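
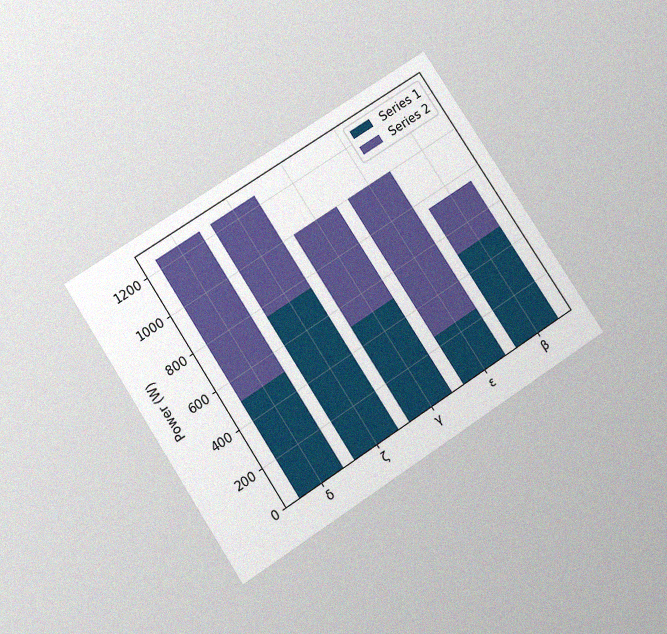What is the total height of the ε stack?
The chart is tilted about 33° counter-clockwise and viewed slightly from below, with some photo noise. The ε stack's top reaches 1000W on the y-axis.

1000W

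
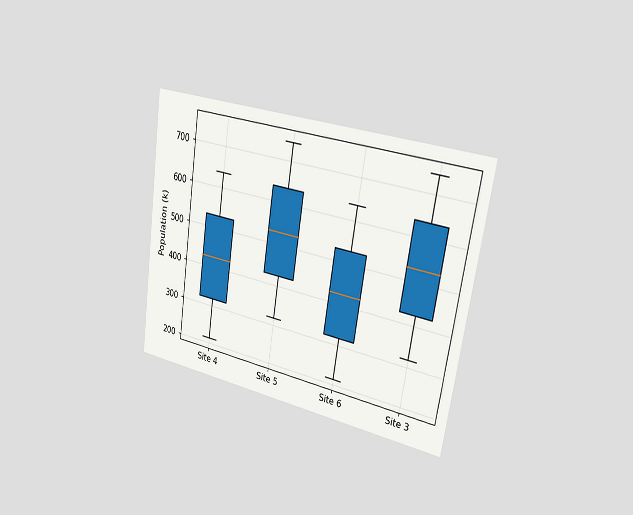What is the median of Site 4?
The chart is tilted about 9° clockwise and viewed slightly from the right. The median line in the Site 4 box sits at 424k.

424k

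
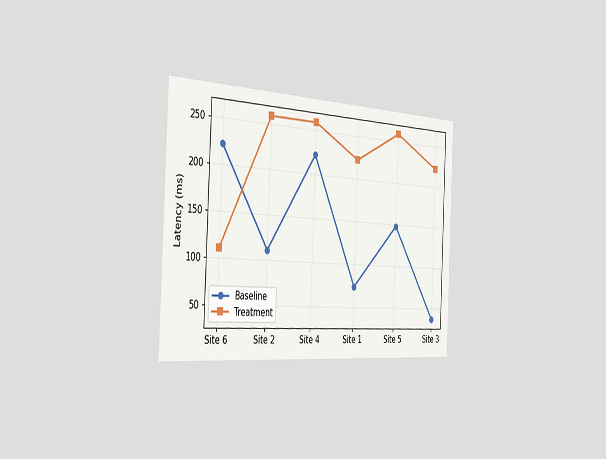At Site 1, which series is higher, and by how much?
Treatment, by 148ms

The chart is tilted about 3° clockwise and viewed slightly from the left. At Site 1, Treatment sits above the other line by 148ms.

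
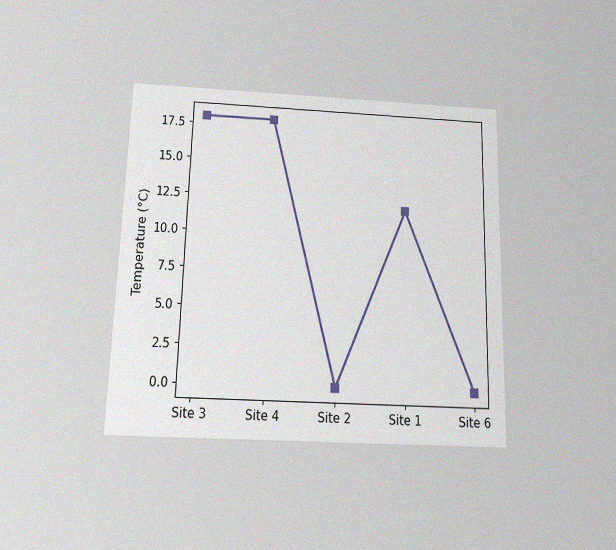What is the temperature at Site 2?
The chart is viewed slightly from below, with some photo noise. At Site 2, the line is at 0°C.

0°C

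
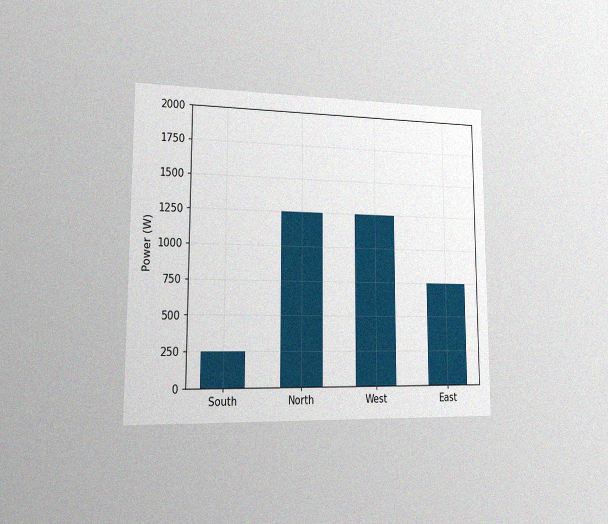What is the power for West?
The chart is viewed slightly from the left, with some photo noise. Reading along the chart's y-axis, the West bar reaches 1250W.

1250W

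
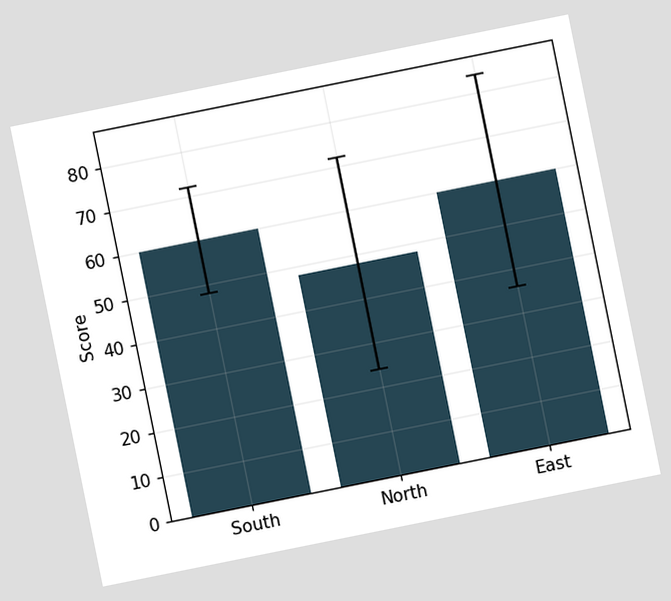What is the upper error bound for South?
72

The chart is tilted about 11° counter-clockwise. The South bar's upper whisker reaches 72.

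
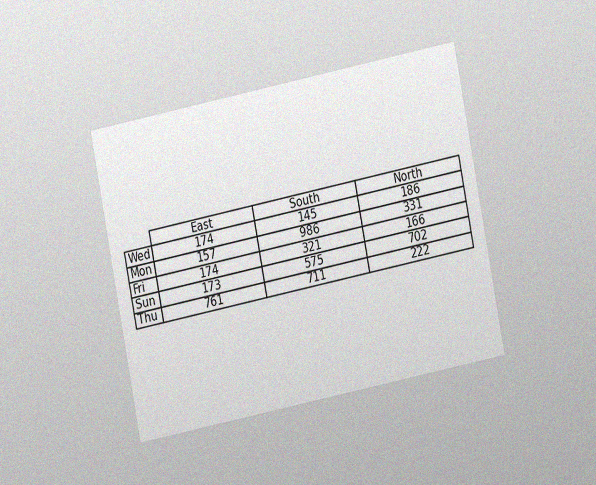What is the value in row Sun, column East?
The chart is tilted about 11° counter-clockwise and viewed at a slight angle, with some photo noise. The (Sun, East) cell reads 173.

173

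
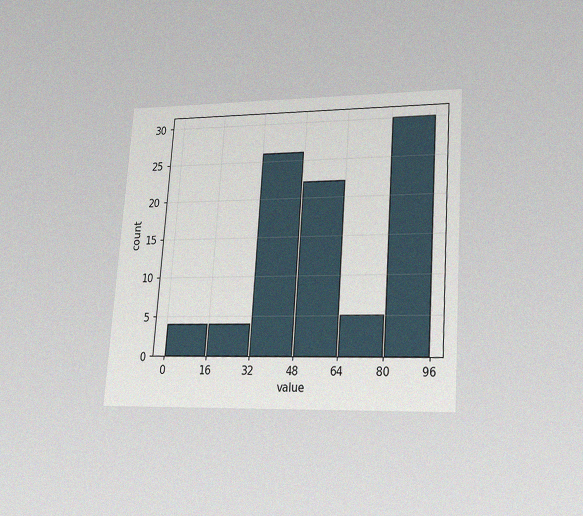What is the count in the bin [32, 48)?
The chart is tilted about 4° clockwise and viewed slightly from below, with some photo noise. The [32, 48) bin has height 26.

26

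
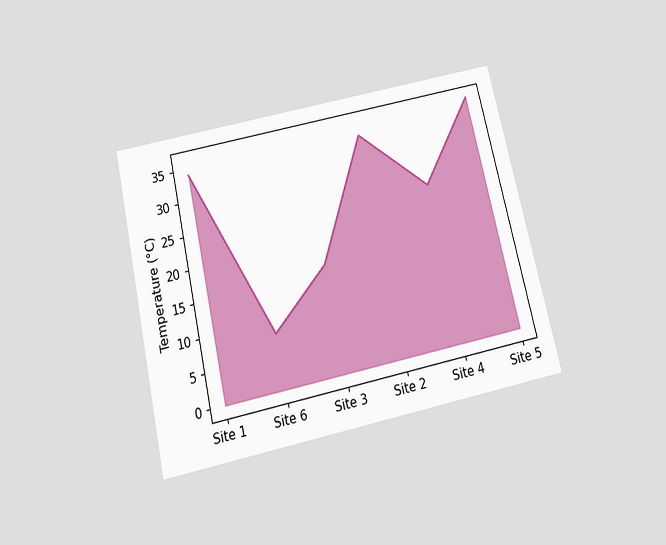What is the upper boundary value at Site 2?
The chart is tilted about 13° counter-clockwise and viewed slightly from below. At Site 2 the upper boundary is at 34°C.

34°C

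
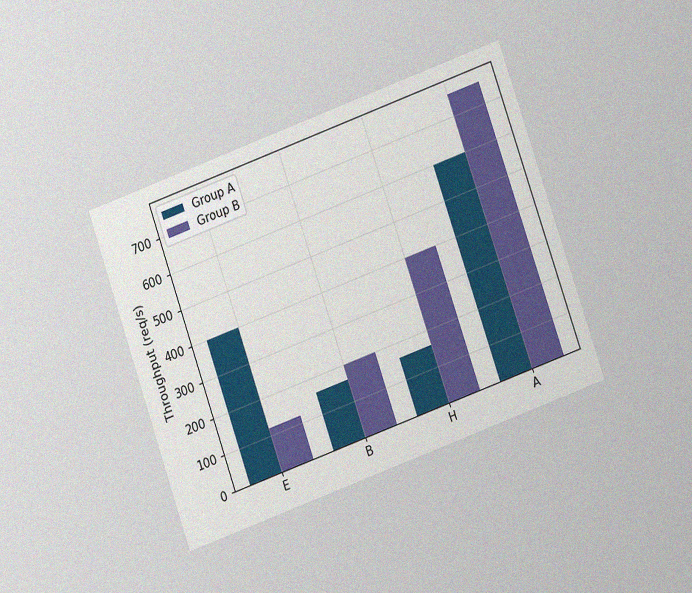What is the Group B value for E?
120req/s

The chart is tilted about 20° counter-clockwise and viewed at a slight angle, with some photo noise. The Group B bar at E reaches 120req/s on the y-axis.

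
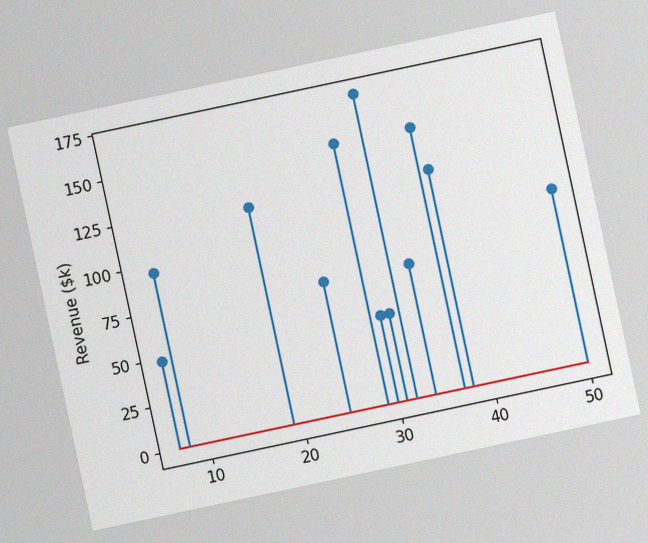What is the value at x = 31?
The chart is tilted about 12° counter-clockwise, with some photo noise. The stem at x=31 reaches $48k.

$48k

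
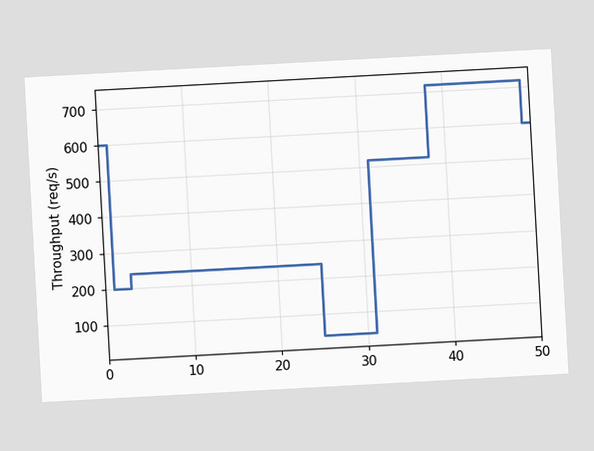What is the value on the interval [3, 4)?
The chart is tilted about 3° counter-clockwise. On [3, 4) the step sits at 240req/s.

240req/s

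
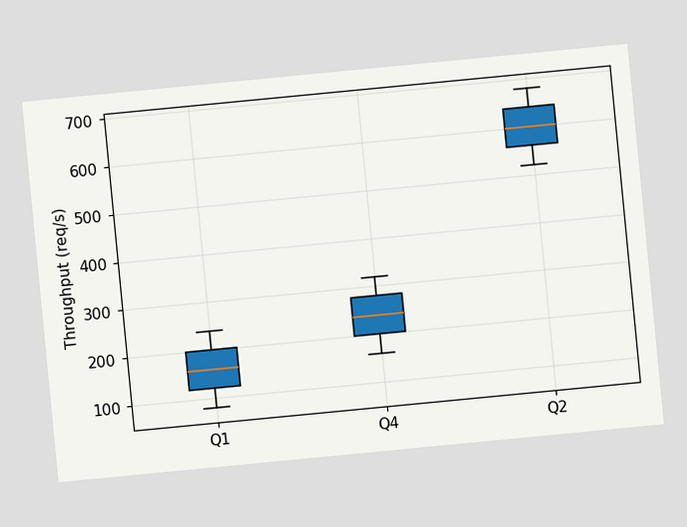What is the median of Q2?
600req/s

The chart is tilted about 5° counter-clockwise. The median line in the Q2 box sits at 600req/s.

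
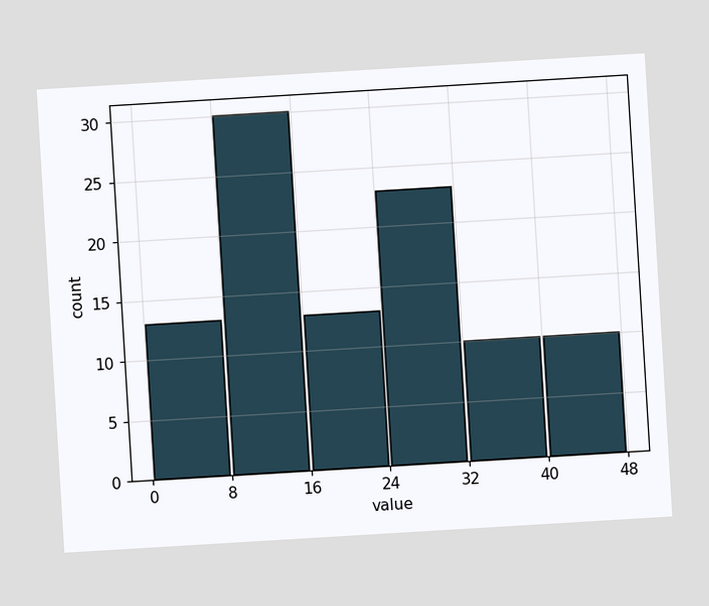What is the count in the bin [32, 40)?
The chart is tilted about 3° counter-clockwise. The [32, 40) bin has height 10.

10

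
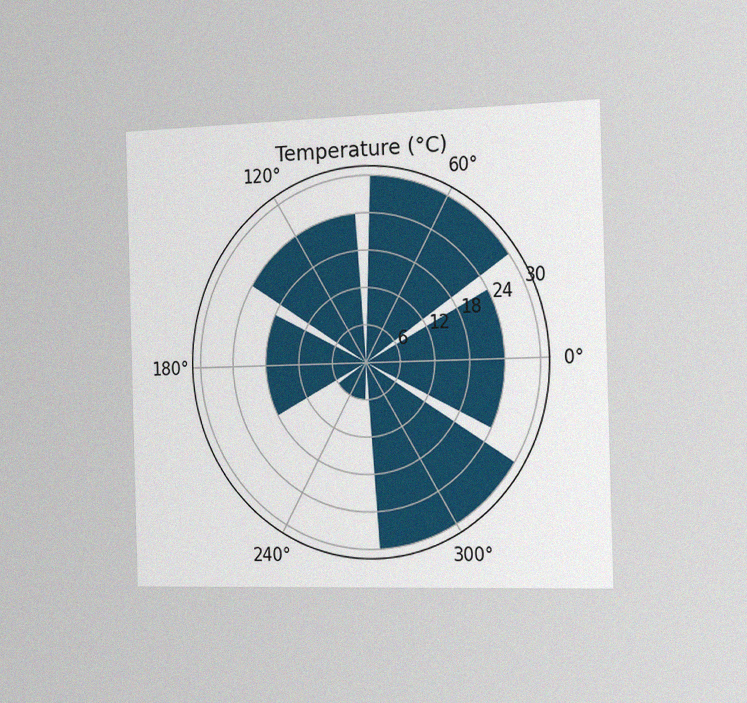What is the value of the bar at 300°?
The chart is viewed slightly from the right, with some photo noise. The bar at 300° reaches 30°C on the radial axis.

30°C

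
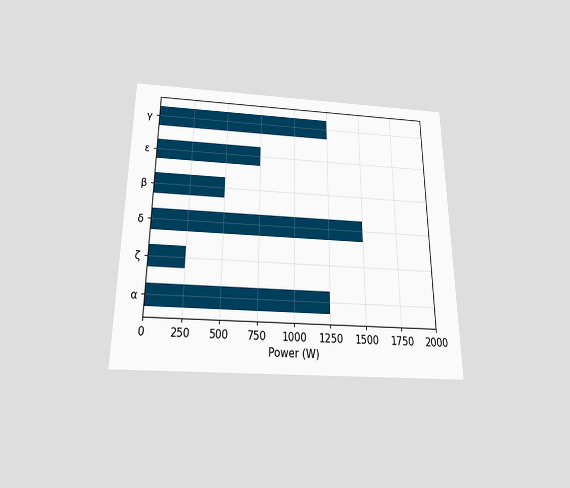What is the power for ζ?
250W

The chart is viewed slightly from below. Reading along the chart's x-axis, the ζ bar reaches 250W.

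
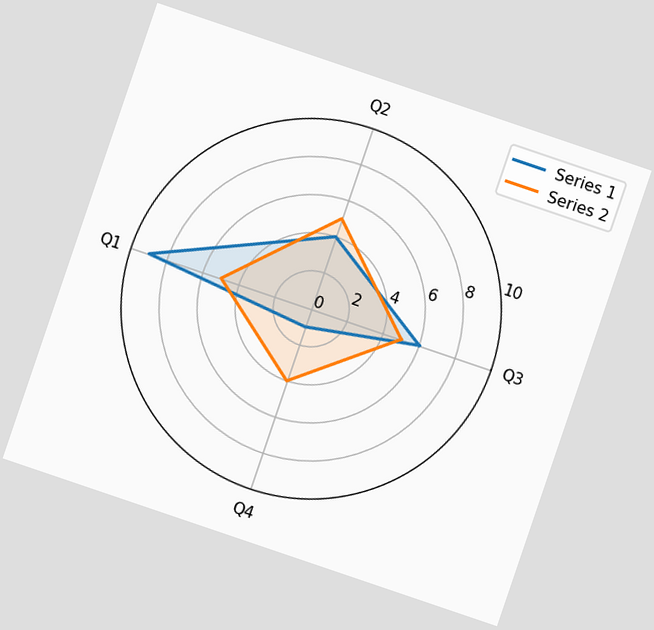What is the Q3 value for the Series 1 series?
The chart is tilted about 19° clockwise. On the Q3 axis, Series 1 reaches 6.

6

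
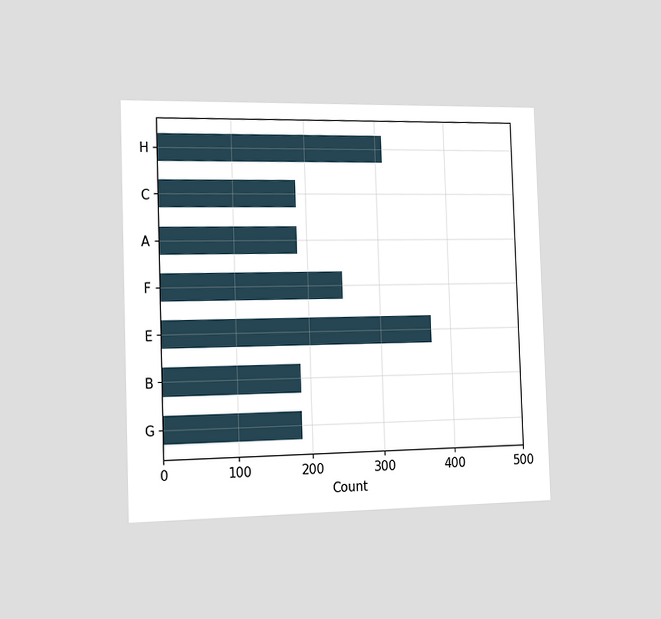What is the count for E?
The chart is viewed slightly from the left. Reading along the chart's x-axis, the E bar reaches 372.

372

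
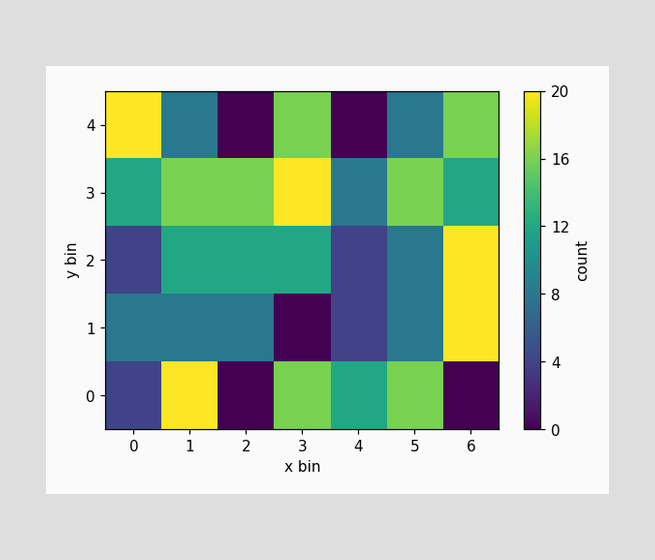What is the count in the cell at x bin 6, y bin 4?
Matching the cell (6, 4) against the colorbar gives 16.

16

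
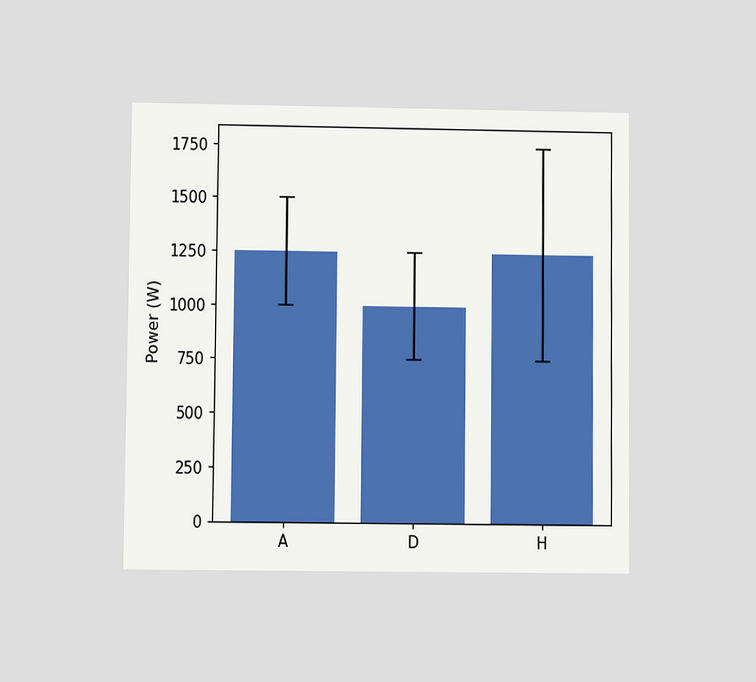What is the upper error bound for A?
1500W

The chart is viewed at a slight angle. The A bar's upper whisker reaches 1500W.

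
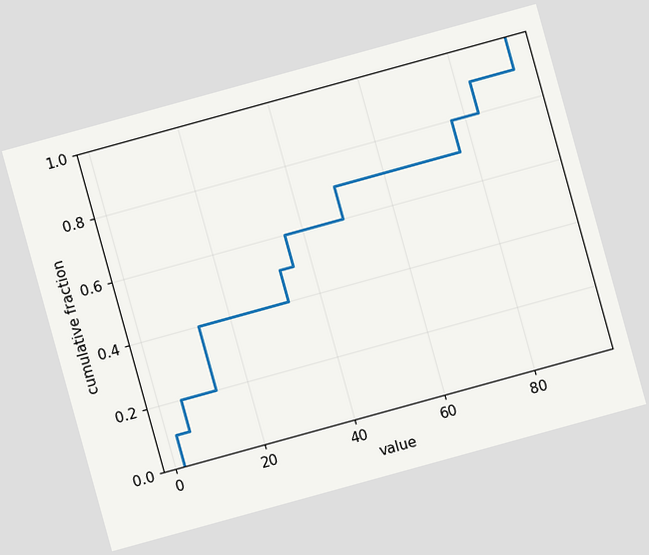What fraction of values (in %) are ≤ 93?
100%

The chart is tilted about 15° counter-clockwise. At x=93 the ECDF step is at 100%.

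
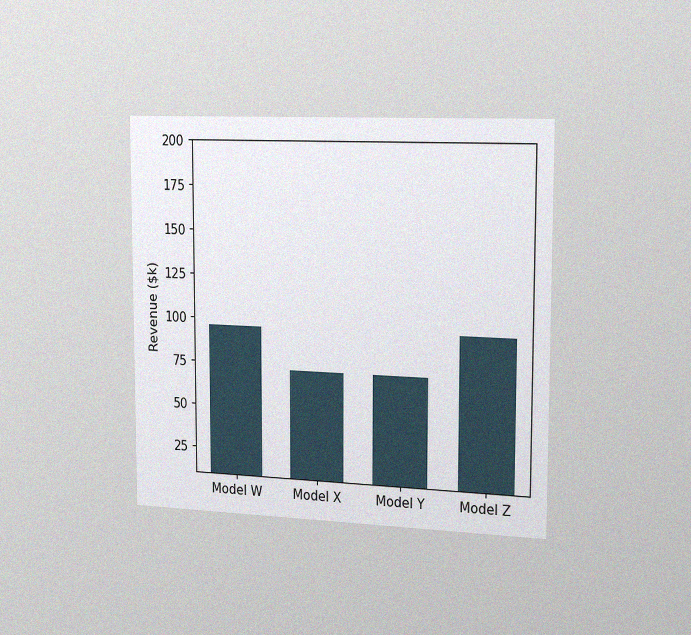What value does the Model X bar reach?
$72k

The chart is viewed slightly from the right, with some photo noise. Reading along the chart's y-axis, the Model X bar reaches $72k.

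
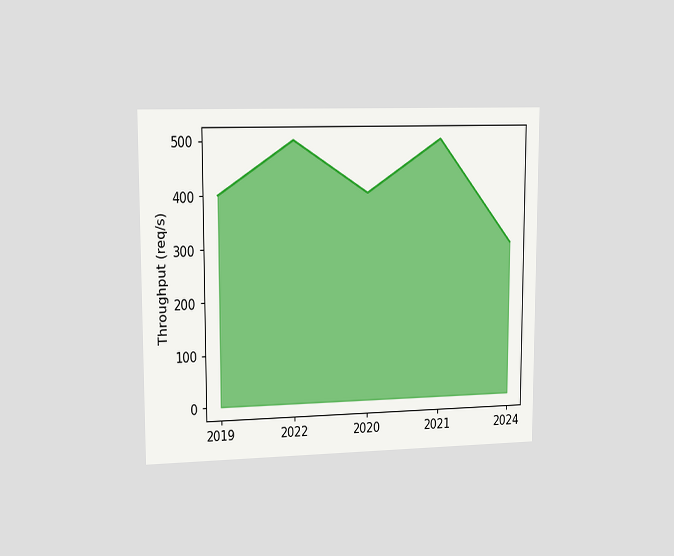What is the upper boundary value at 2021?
500req/s

The chart is viewed slightly from the left. At 2021 the upper boundary is at 500req/s.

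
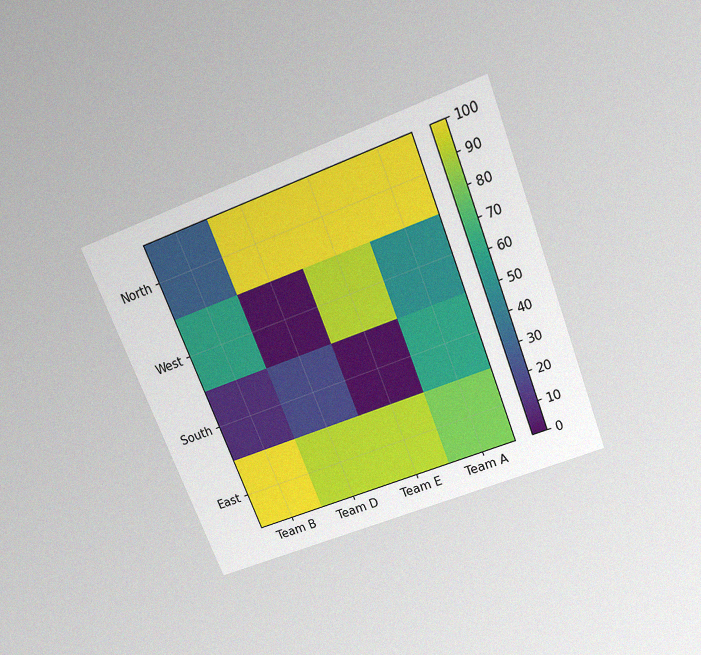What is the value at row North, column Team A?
The chart is tilted about 21° counter-clockwise and viewed slightly from above, with some photo noise. Matching cell (North, Team A) against the colorbar gives 100.

100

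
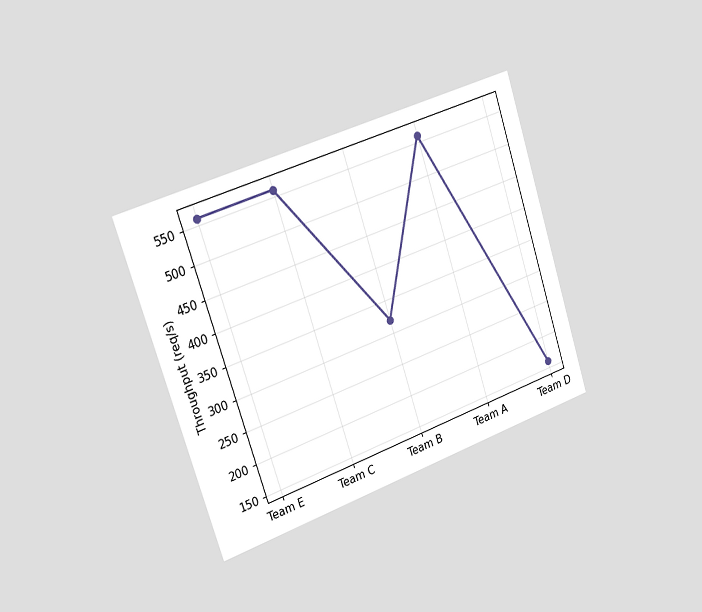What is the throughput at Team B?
The chart is tilted about 18° counter-clockwise and viewed slightly from the left. At Team B, the line is at 320req/s.

320req/s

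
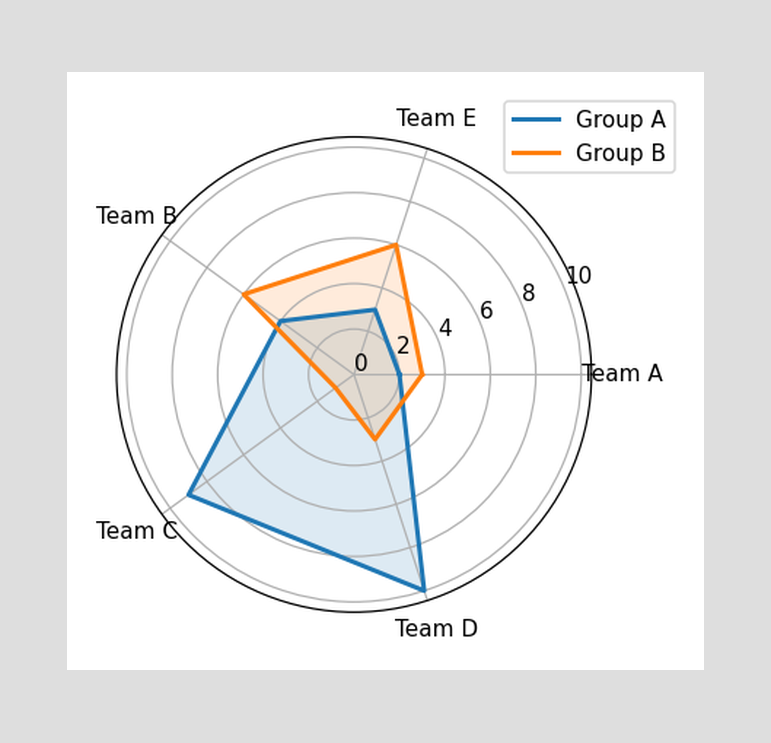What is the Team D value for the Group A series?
On the Team D axis, Group A reaches 10.

10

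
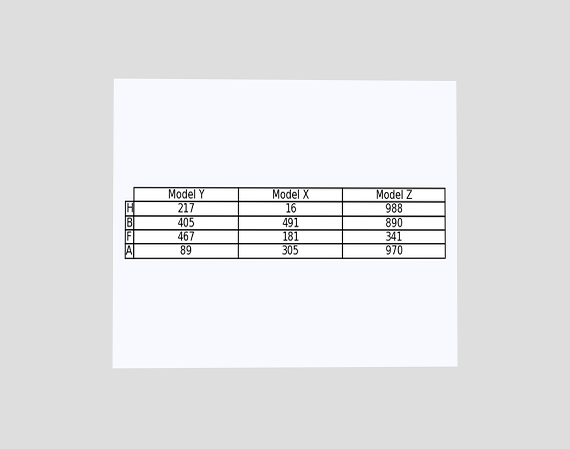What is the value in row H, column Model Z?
988

The chart is viewed at a slight angle. The (H, Model Z) cell reads 988.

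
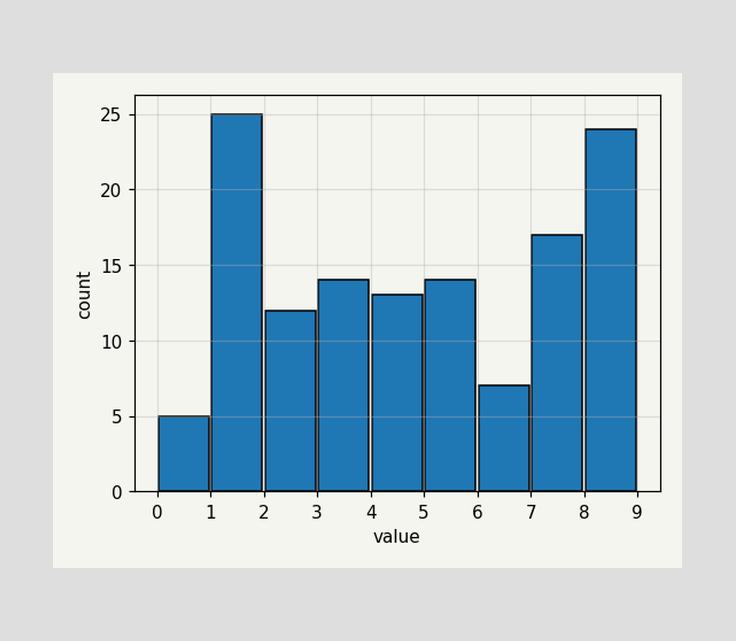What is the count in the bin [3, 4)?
14

The [3, 4) bin has height 14.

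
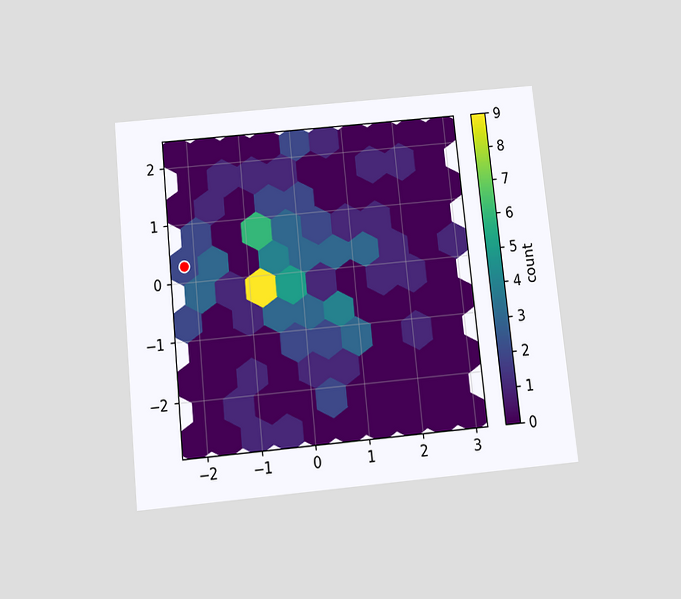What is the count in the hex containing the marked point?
The chart is tilted about 6° counter-clockwise and viewed slightly from below. The marked hex reads 2 on the colorbar.

2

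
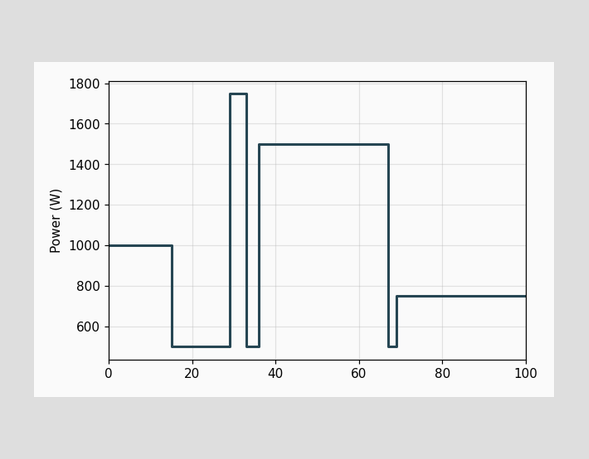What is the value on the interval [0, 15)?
On [0, 15) the step sits at 1000W.

1000W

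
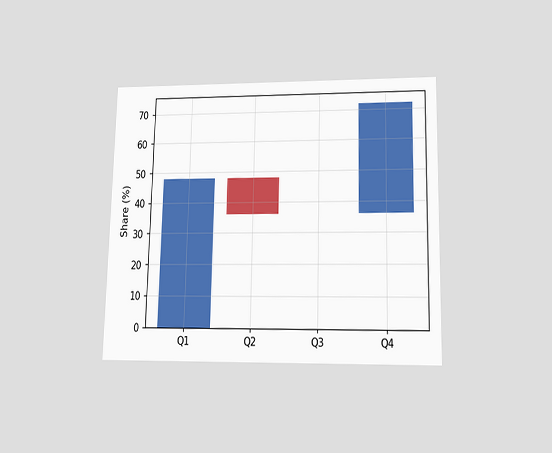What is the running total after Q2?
The chart is viewed slightly from below. After Q2 the running total reaches 36%.

36%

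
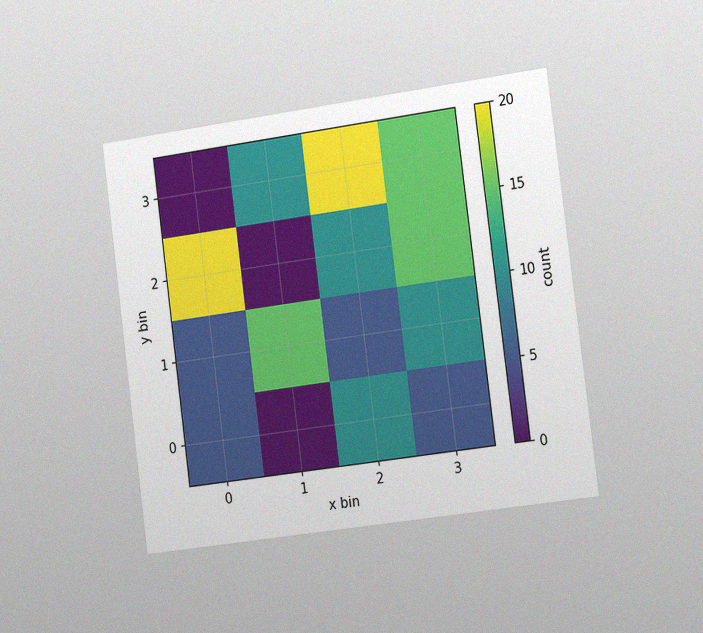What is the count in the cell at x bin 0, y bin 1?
5

The chart is tilted about 7° counter-clockwise and viewed slightly from the right, with some photo noise. Matching the cell (0, 1) against the colorbar gives 5.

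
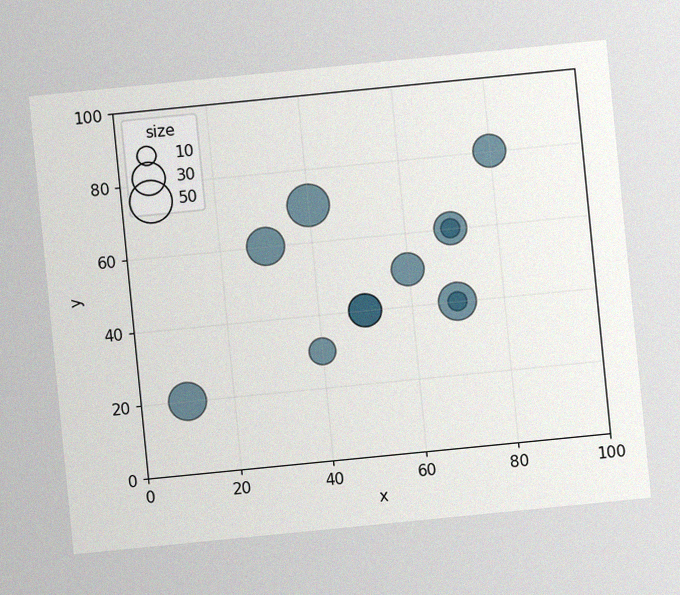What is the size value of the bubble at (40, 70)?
The chart is tilted about 6° counter-clockwise, with some photo noise. Matching the bubble at (40, 70) against the size legend gives 50.

50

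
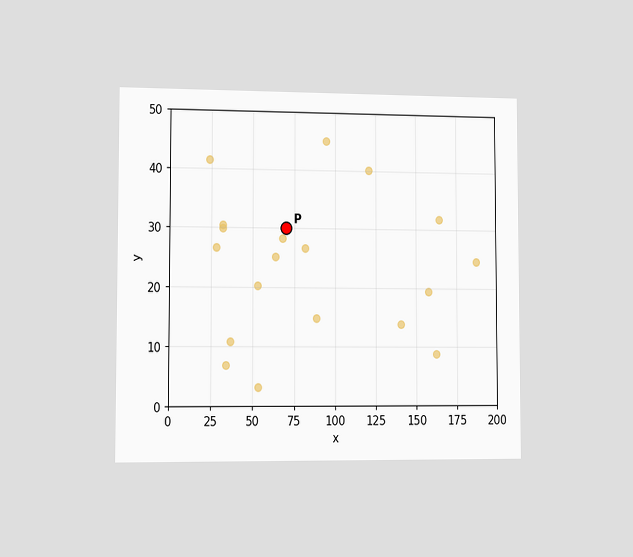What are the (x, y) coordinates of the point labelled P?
The chart is viewed slightly from the left. Following the gridlines from P to each axis, P sits at (70, 30).

(70, 30)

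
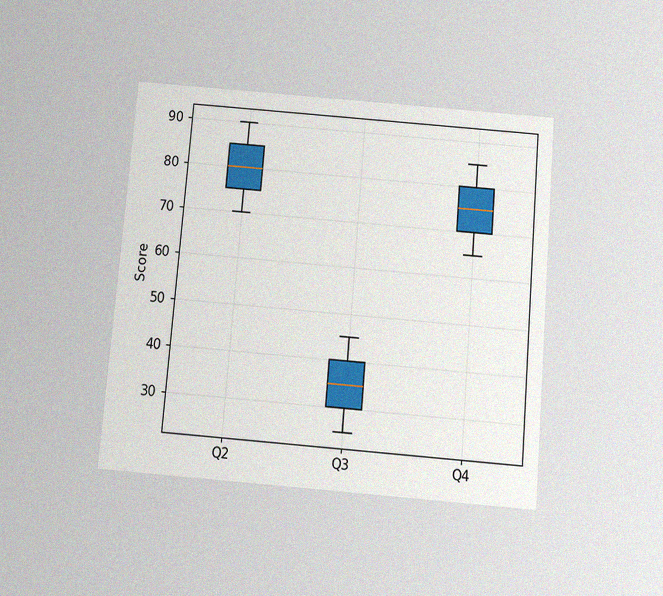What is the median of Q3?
The chart is tilted about 5° clockwise and viewed slightly from below, with some photo noise. The median line in the Q3 box sits at 35.

35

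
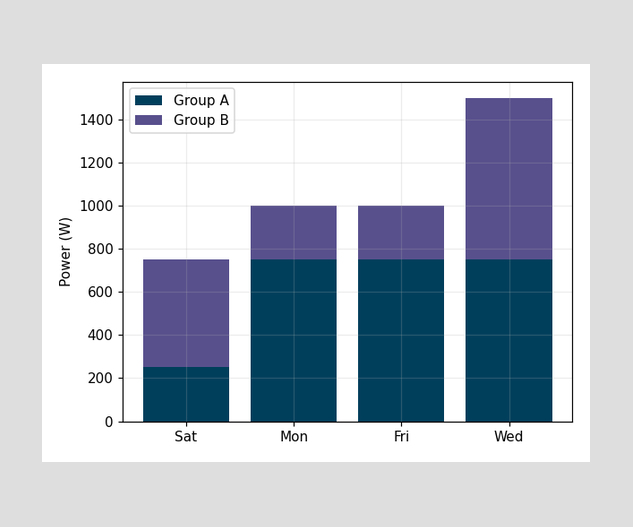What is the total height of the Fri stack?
1000W

The Fri stack's top reaches 1000W on the y-axis.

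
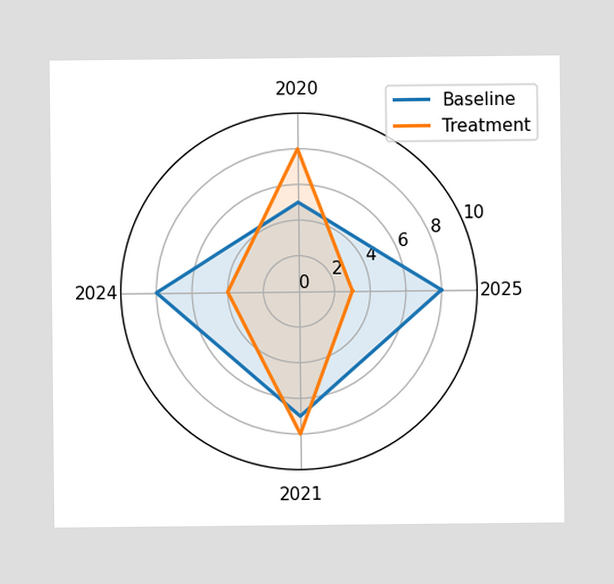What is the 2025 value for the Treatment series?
3

On the 2025 axis, Treatment reaches 3.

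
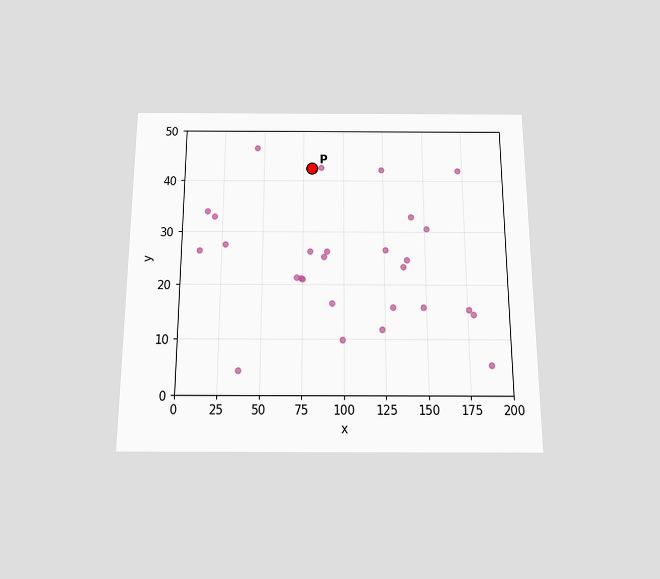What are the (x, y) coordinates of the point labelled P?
The chart is viewed slightly from below. Following the gridlines from P to each axis, P sits at (80, 42.5).

(80, 42.5)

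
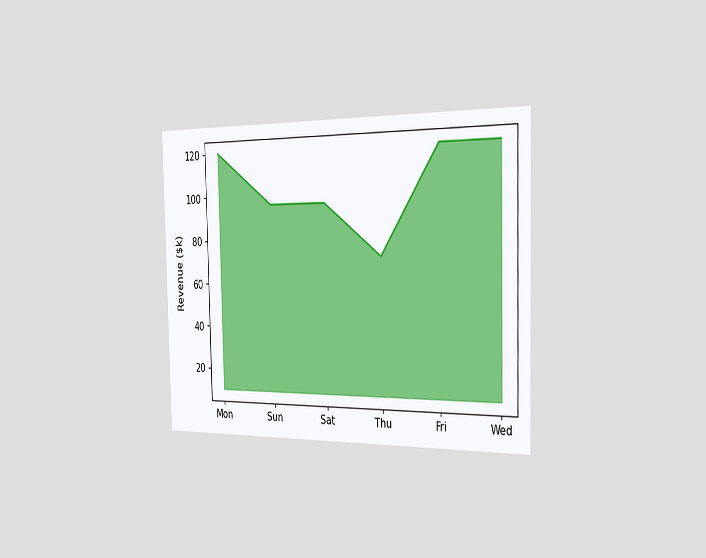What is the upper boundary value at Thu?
The chart is viewed slightly from the right. At Thu the upper boundary is at $72k.

$72k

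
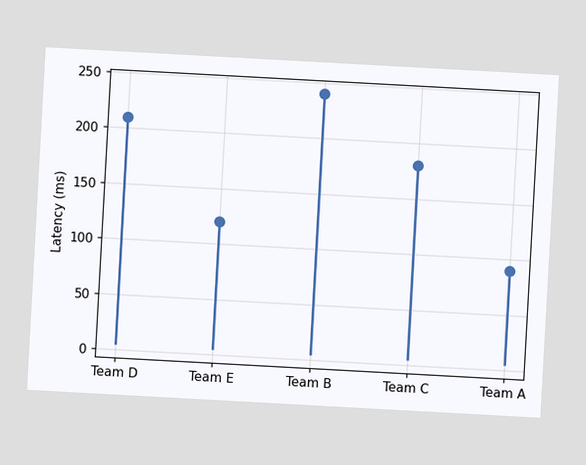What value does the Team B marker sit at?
The chart is tilted about 3° clockwise. The Team B marker sits at 240ms.

240ms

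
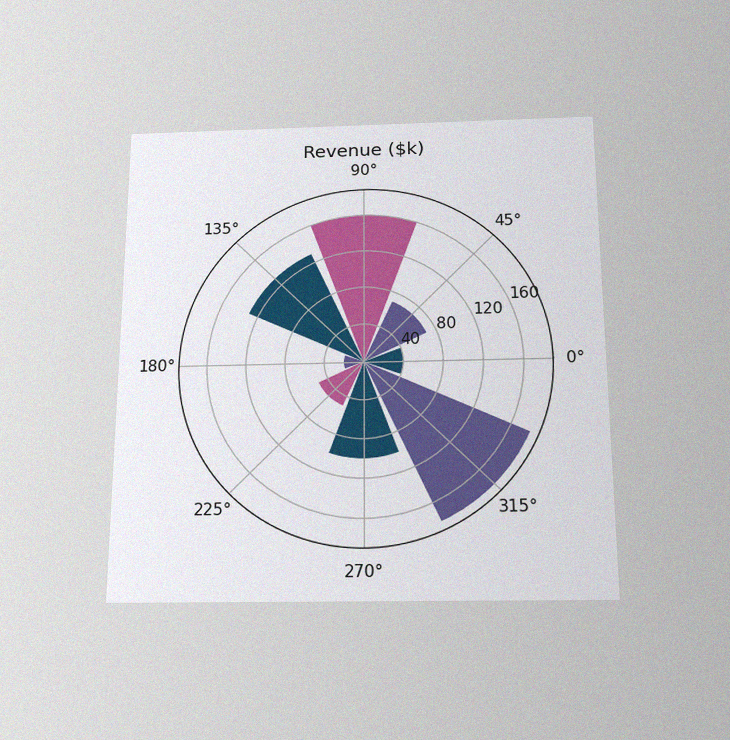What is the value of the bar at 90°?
$160k

The chart is viewed slightly from below, with some photo noise. The bar at 90° reaches $160k on the radial axis.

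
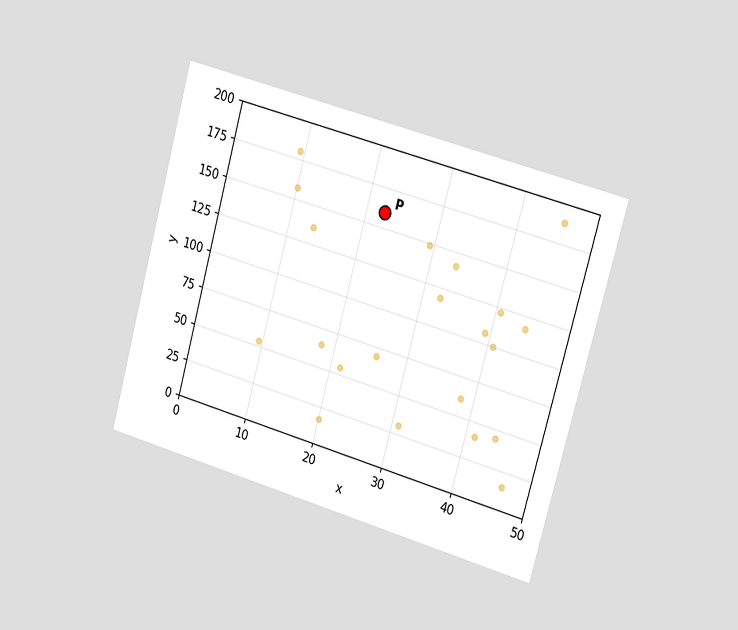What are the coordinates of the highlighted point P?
The chart is tilted about 15° clockwise and viewed slightly from the right. Following the gridlines from P to each axis, P sits at (22.5, 160).

(22.5, 160)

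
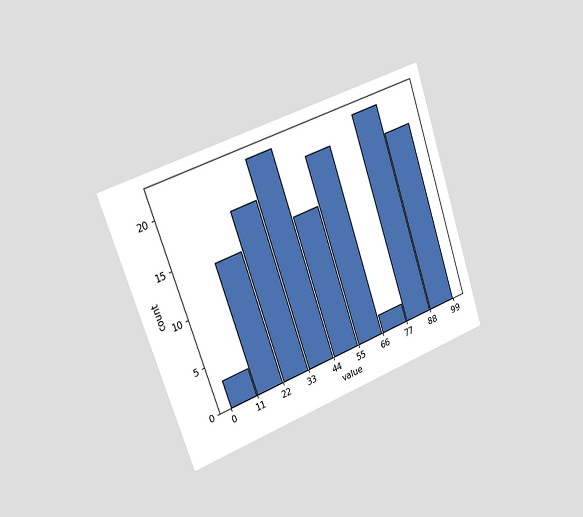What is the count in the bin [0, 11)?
The chart is tilted about 19° counter-clockwise and viewed slightly from the left. The [0, 11) bin has height 3.

3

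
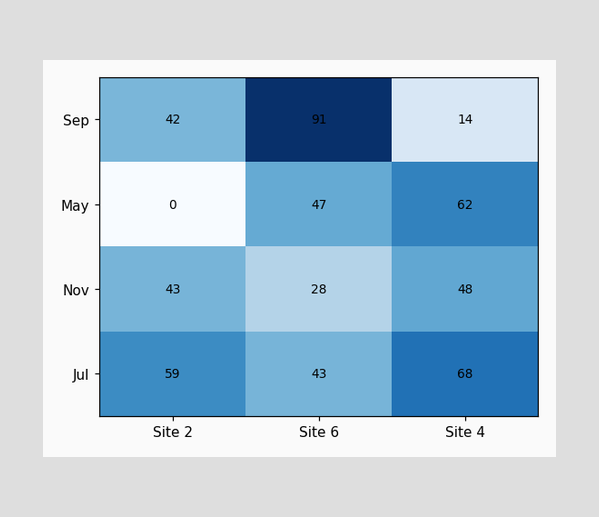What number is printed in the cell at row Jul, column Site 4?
The (Jul, Site 4) cell reads 68.

68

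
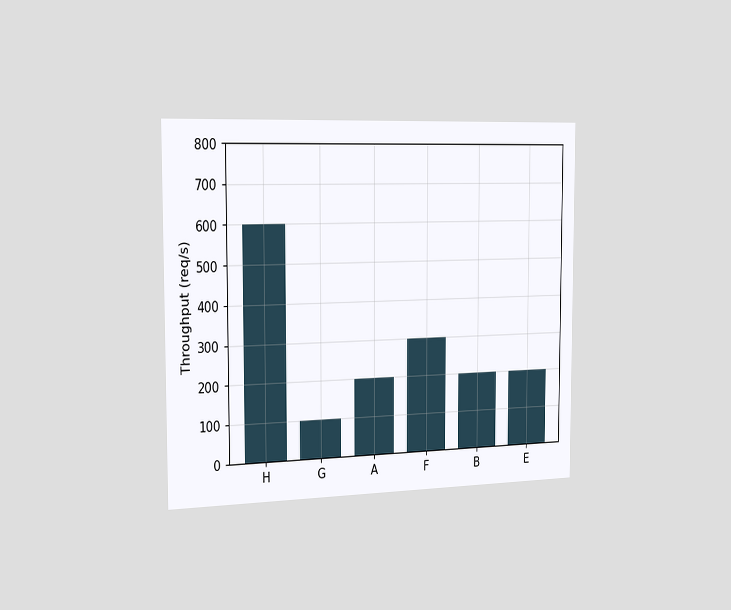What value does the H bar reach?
The chart is viewed slightly from the left. Reading along the chart's y-axis, the H bar reaches 600req/s.

600req/s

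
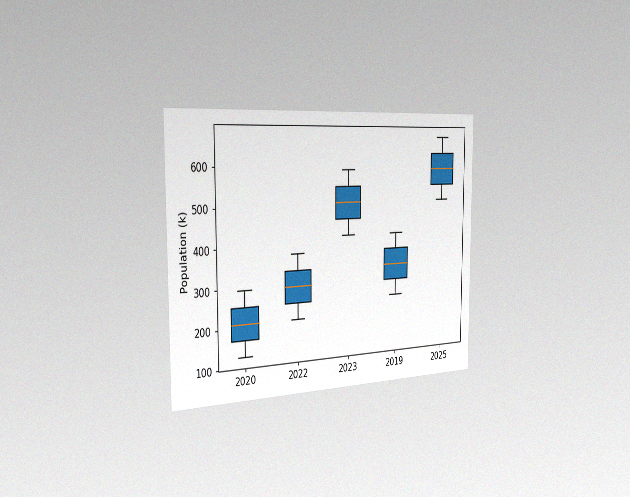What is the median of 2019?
336k

The chart is viewed slightly from the left, with some photo noise. The median line in the 2019 box sits at 336k.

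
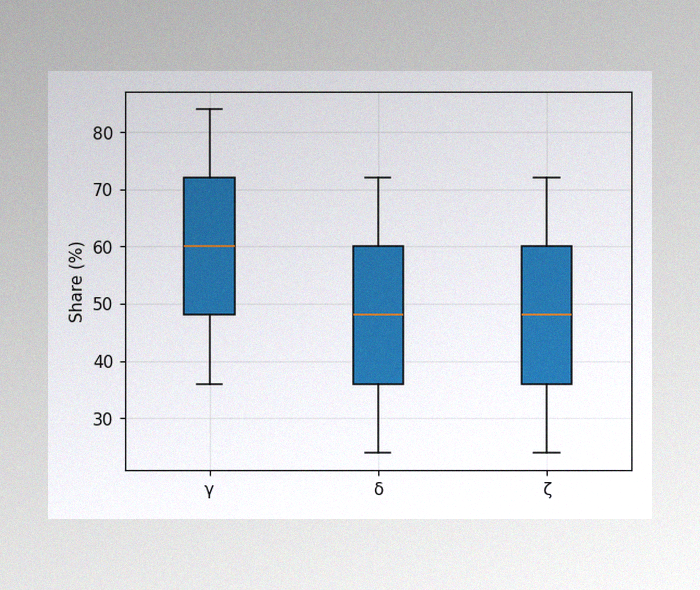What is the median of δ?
The image has some photo noise and uneven lighting. The median line in the δ box sits at 48%.

48%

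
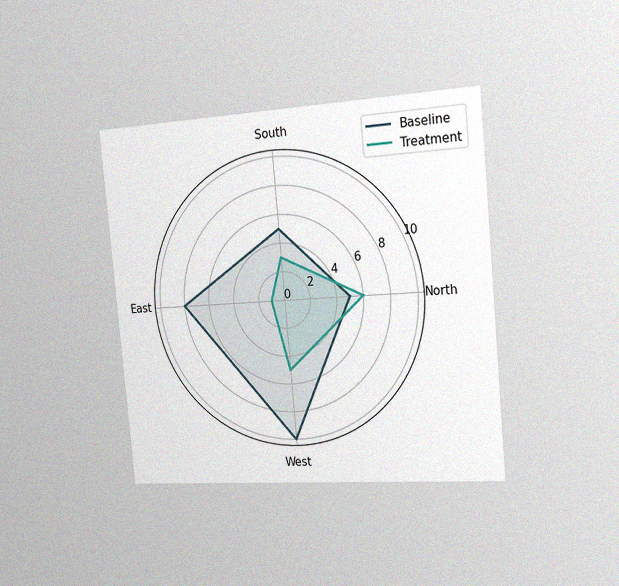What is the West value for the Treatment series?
5

The chart is tilted about 5° counter-clockwise and viewed slightly from the right, with some photo noise. On the West axis, Treatment reaches 5.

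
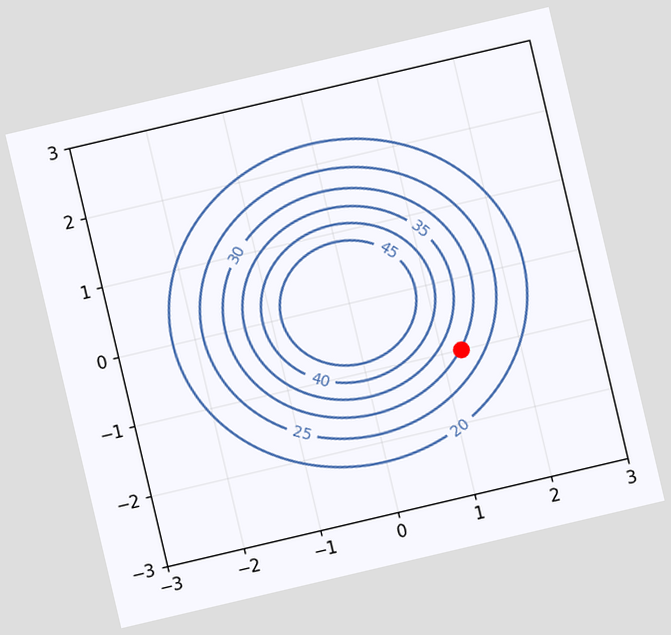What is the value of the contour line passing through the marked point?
The chart is tilted about 13° counter-clockwise. The marked point sits on the contour labelled 30.

30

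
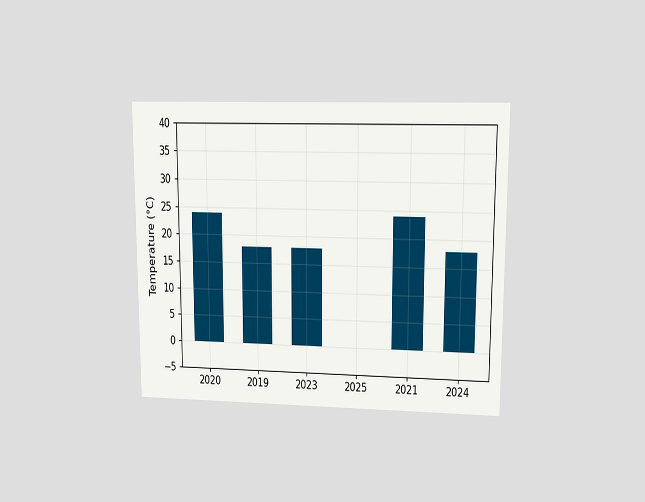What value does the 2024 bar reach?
18°C

The chart is viewed at a slight angle. Reading along the chart's y-axis, the 2024 bar reaches 18°C.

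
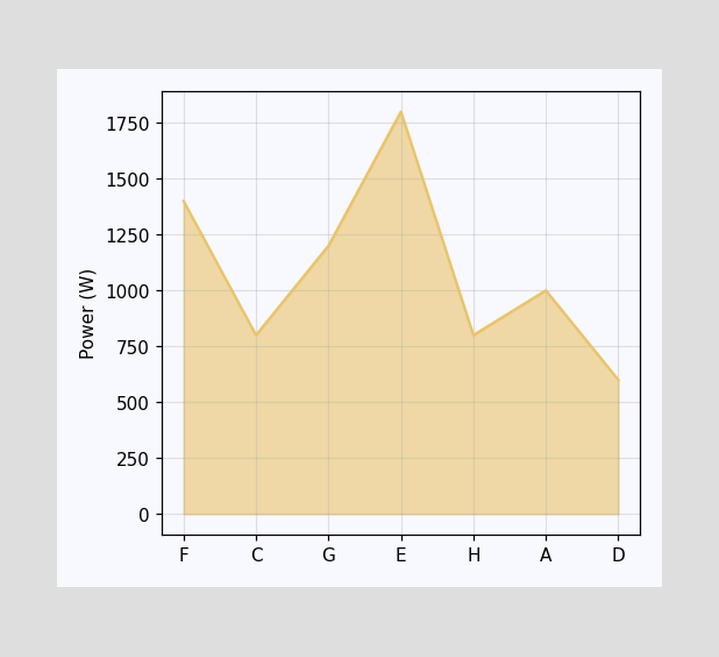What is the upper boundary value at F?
1400W

At F the upper boundary is at 1400W.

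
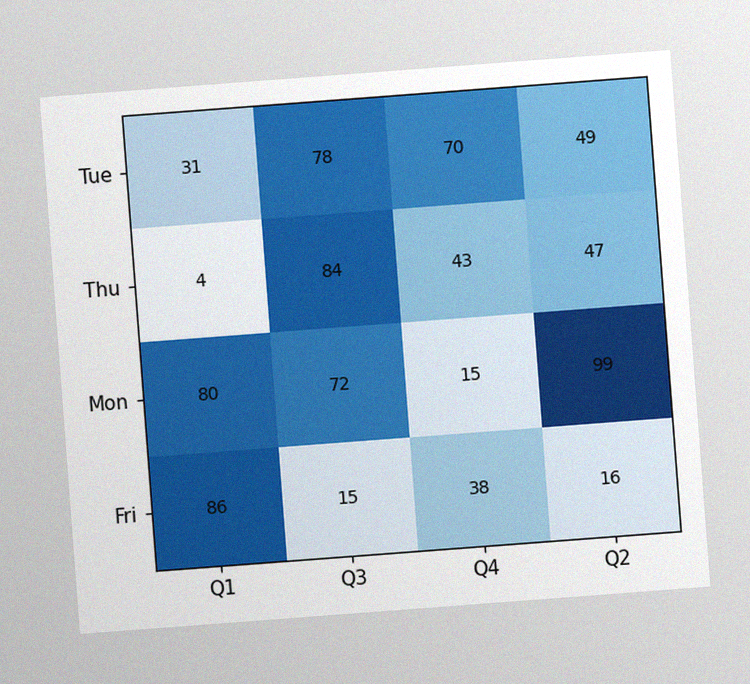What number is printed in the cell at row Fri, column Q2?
The chart is tilted about 4° counter-clockwise, with some photo noise. The (Fri, Q2) cell reads 16.

16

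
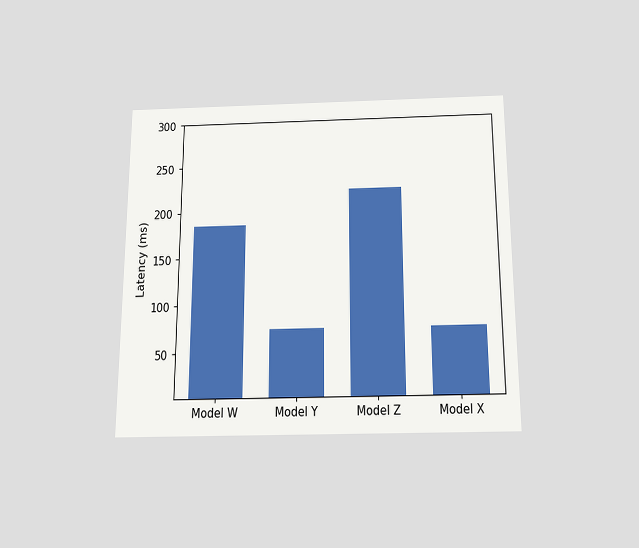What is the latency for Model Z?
The chart is viewed slightly from below. Reading along the chart's y-axis, the Model Z bar reaches 222ms.

222ms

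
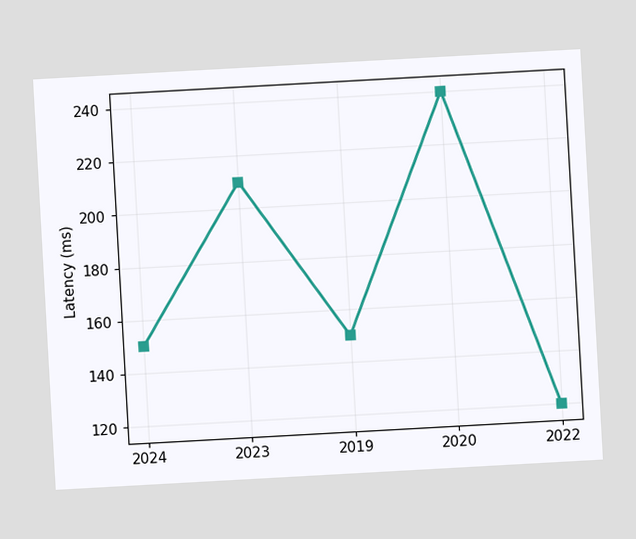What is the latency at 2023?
210ms

The chart is tilted about 3° counter-clockwise. At 2023, the line is at 210ms.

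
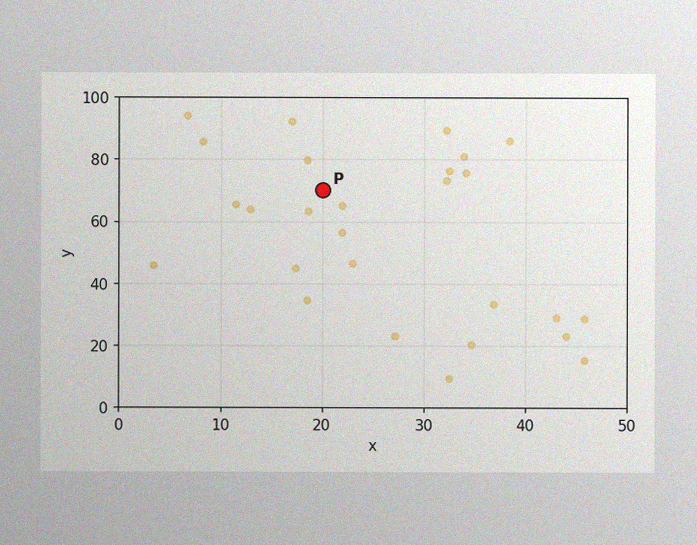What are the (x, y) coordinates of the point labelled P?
The image has some photo noise and uneven lighting. Following the gridlines from P to each axis, P sits at (20, 70).

(20, 70)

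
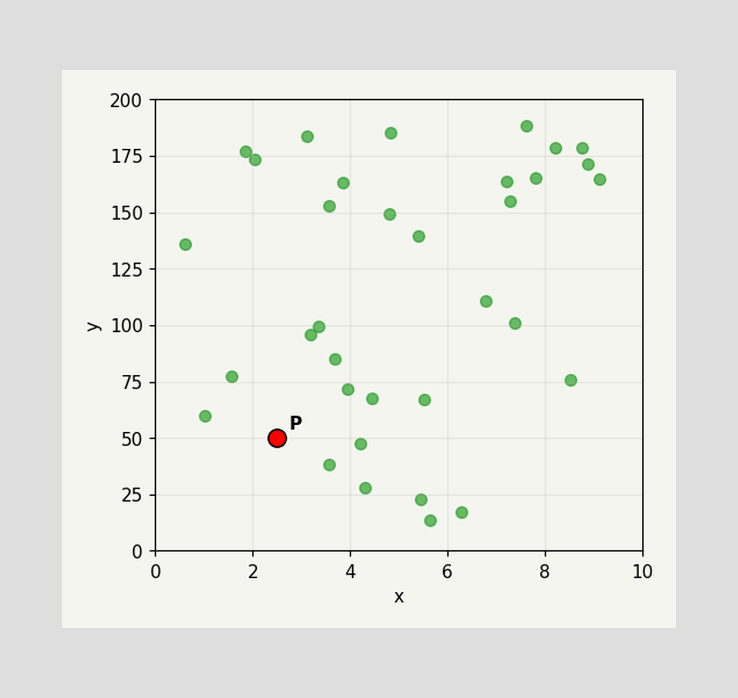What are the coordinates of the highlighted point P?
(2.5, 50)

Following the gridlines from P to each axis, P sits at (2.5, 50).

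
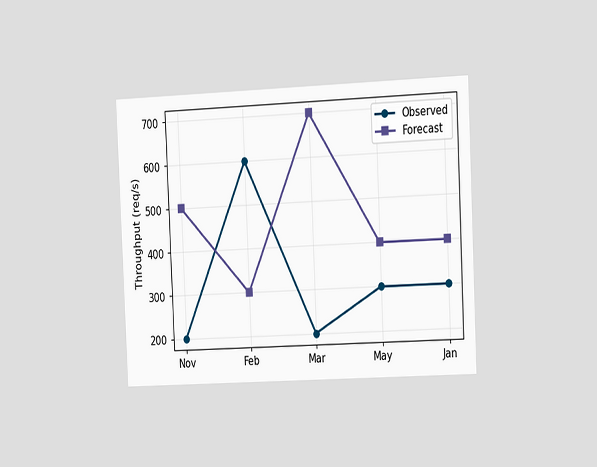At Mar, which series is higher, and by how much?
The chart is tilted about 3° counter-clockwise and viewed slightly from the right. At Mar, Forecast sits above the other line by 500req/s.

Forecast, by 500req/s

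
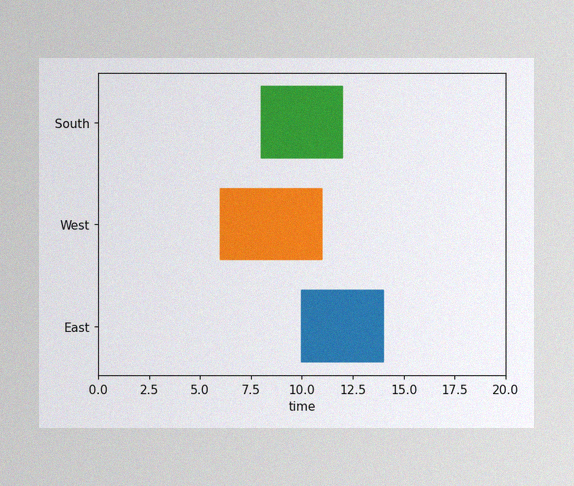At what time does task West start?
The image has some photo noise and uneven lighting. The West bar begins at t=6.

6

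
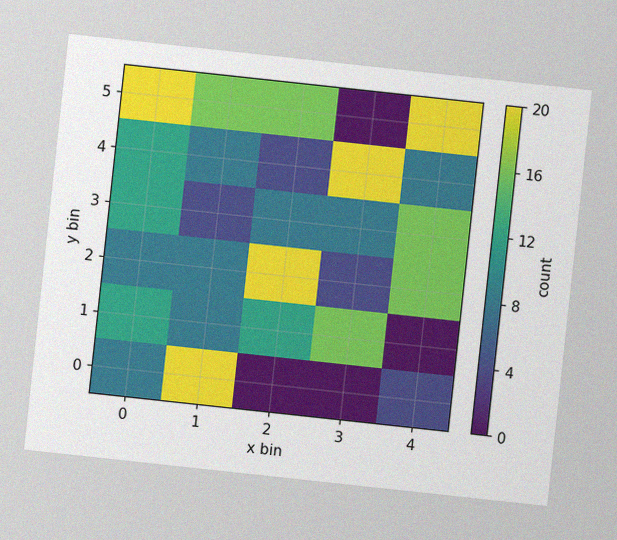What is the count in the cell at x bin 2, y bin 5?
The chart is tilted about 6° clockwise, with some photo noise. Matching the cell (2, 5) against the colorbar gives 16.

16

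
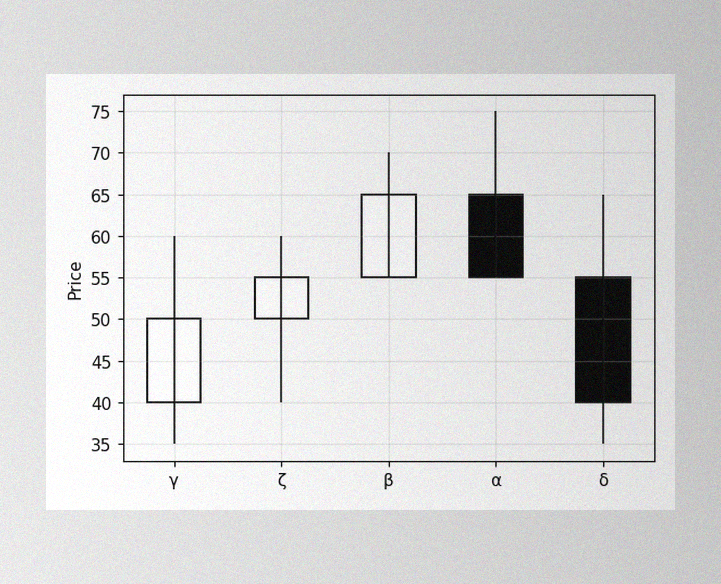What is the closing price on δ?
40

The image has some photo noise and uneven lighting. The δ candle closes at 40.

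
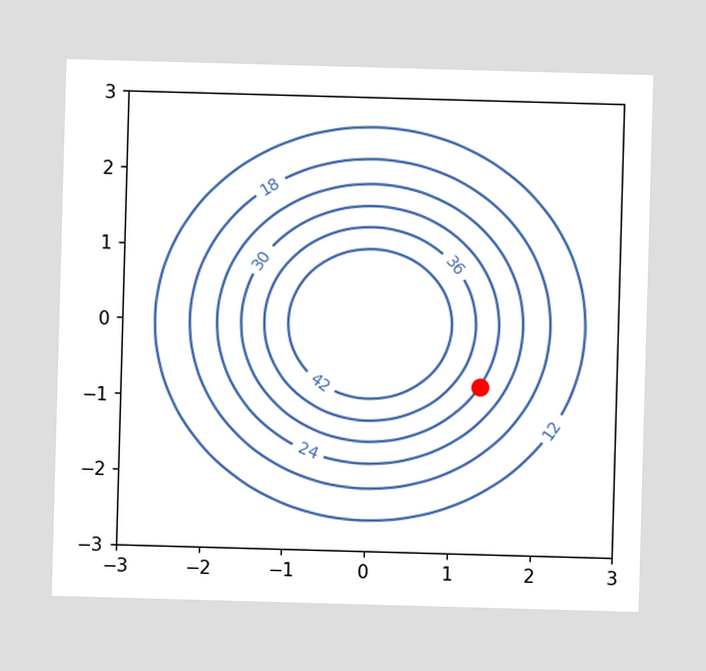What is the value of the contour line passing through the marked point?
30

The marked point sits on the contour labelled 30.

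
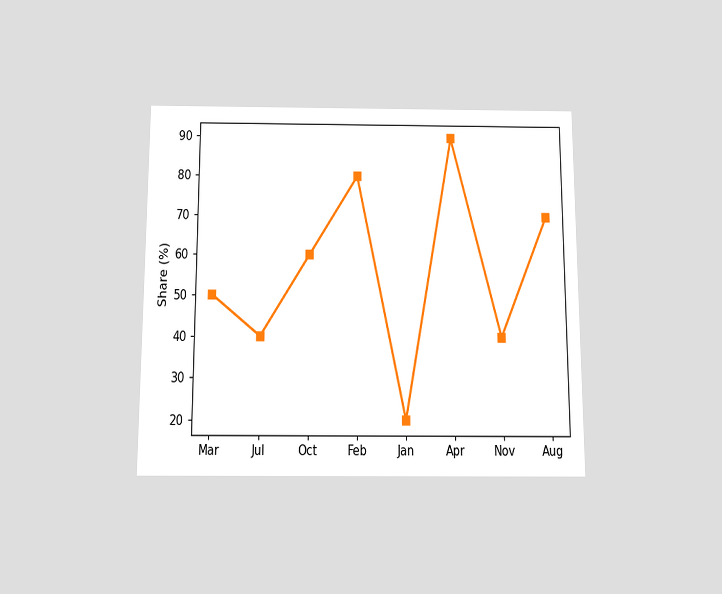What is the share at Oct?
60%

The chart is viewed slightly from below. At Oct, the line is at 60%.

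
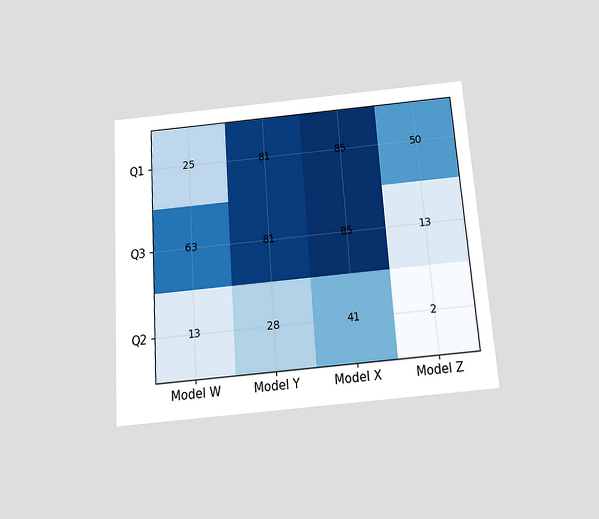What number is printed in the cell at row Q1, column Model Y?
81

The chart is tilted about 4° counter-clockwise and viewed slightly from below. The (Q1, Model Y) cell reads 81.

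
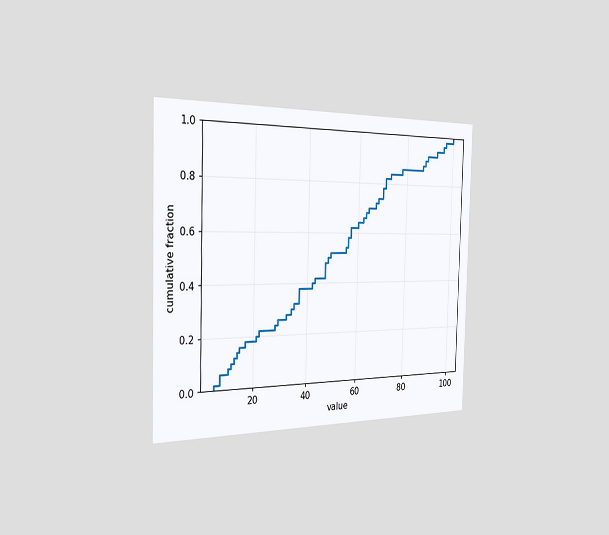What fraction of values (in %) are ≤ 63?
68%

The chart is viewed slightly from the left. At x=63 the ECDF step is at 68%.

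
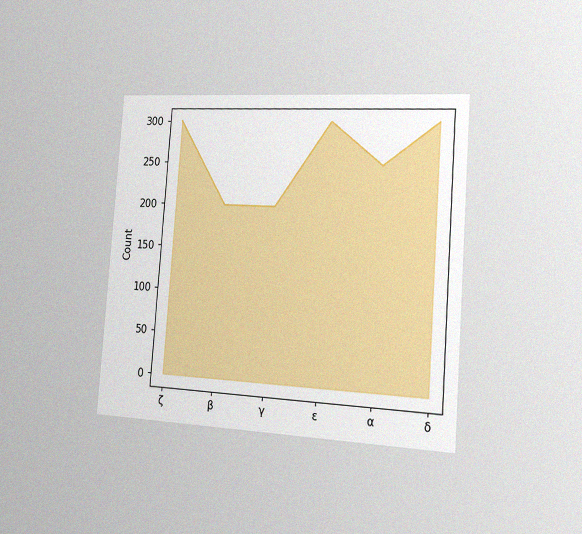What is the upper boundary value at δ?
The chart is tilted about 4° clockwise and viewed slightly from the right, with some photo noise. At δ the upper boundary is at 300.

300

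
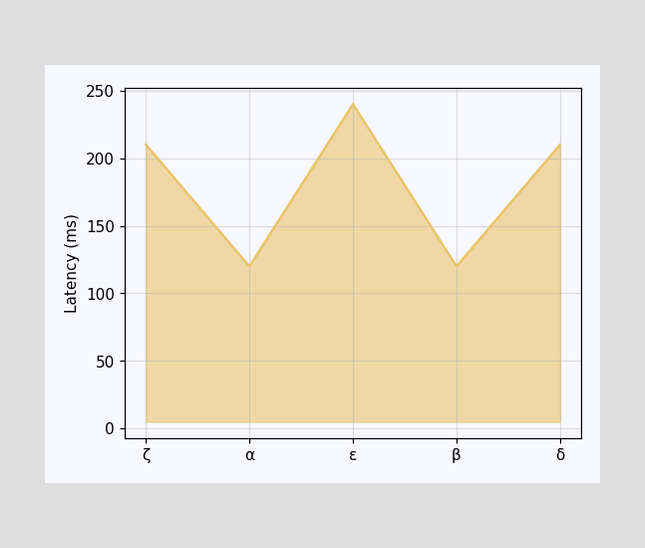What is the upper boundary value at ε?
240ms

At ε the upper boundary is at 240ms.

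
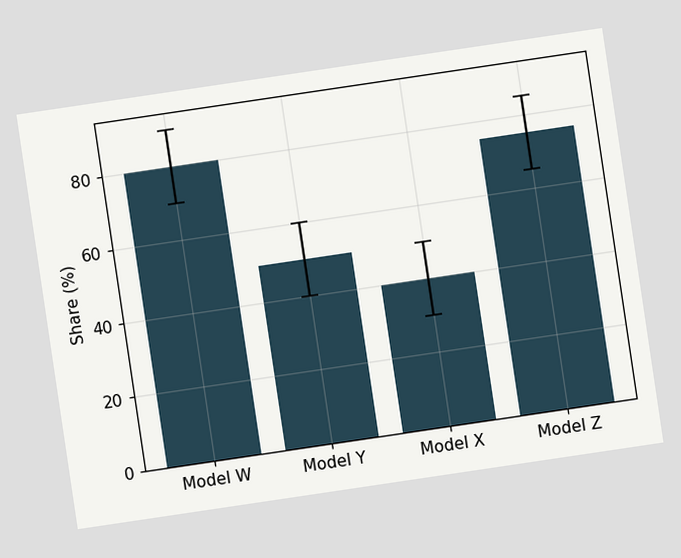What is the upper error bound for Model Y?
60%

The chart is tilted about 8° counter-clockwise. The Model Y bar's upper whisker reaches 60%.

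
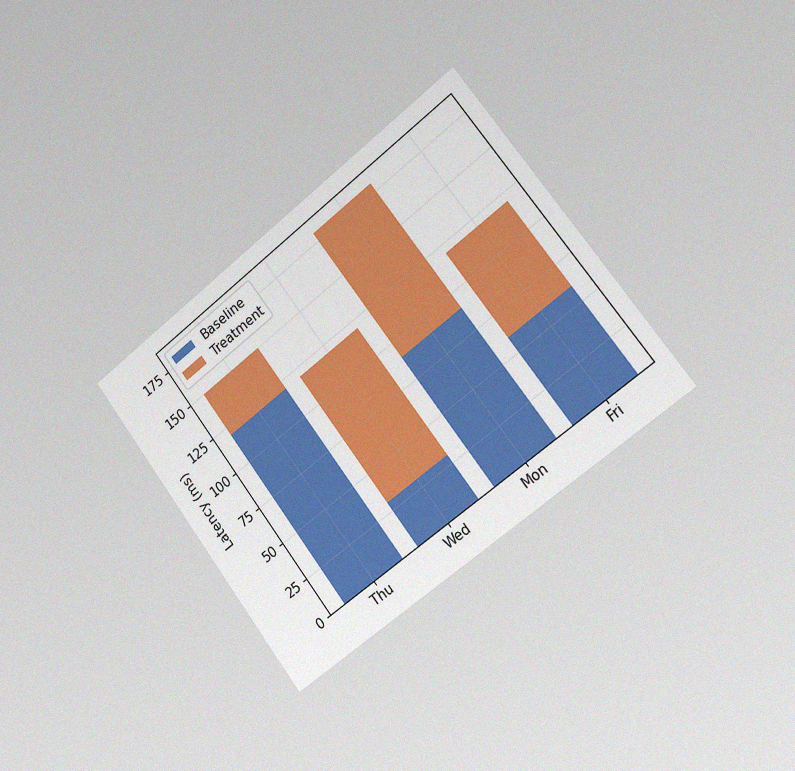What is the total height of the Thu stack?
The chart is tilted about 37° counter-clockwise and viewed slightly from the right, with some photo noise. The Thu stack's top reaches 150ms on the y-axis.

150ms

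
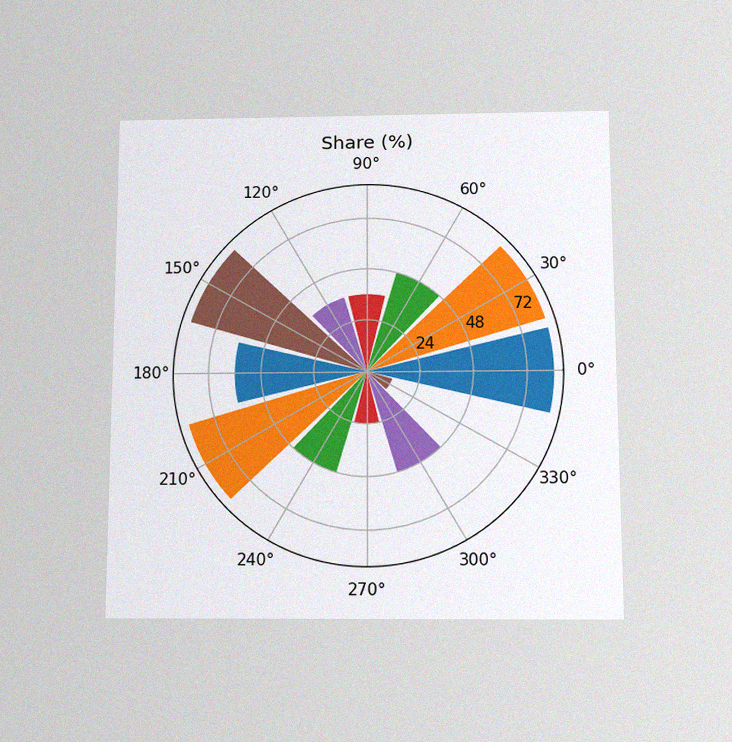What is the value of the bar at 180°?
The chart is viewed slightly from below, with some photo noise. The bar at 180° reaches 60% on the radial axis.

60%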